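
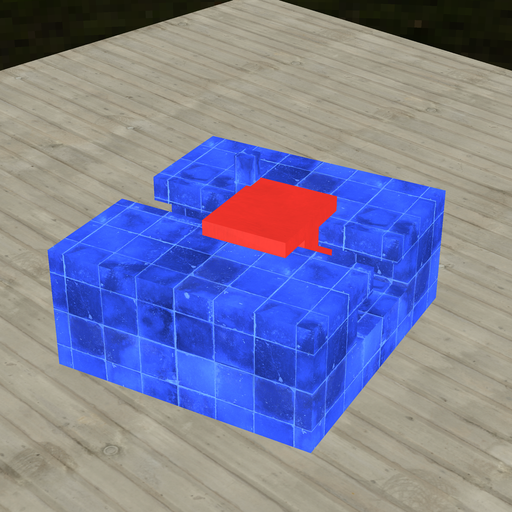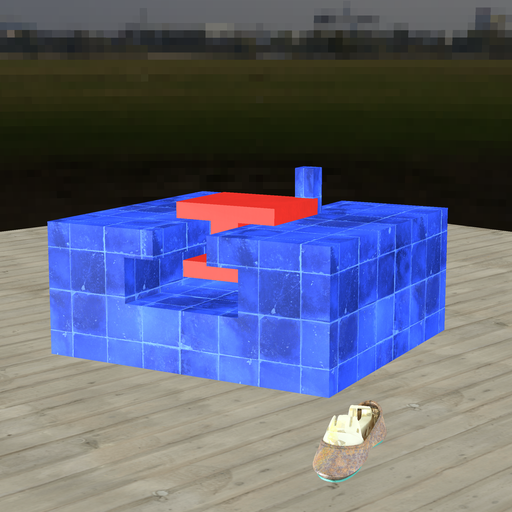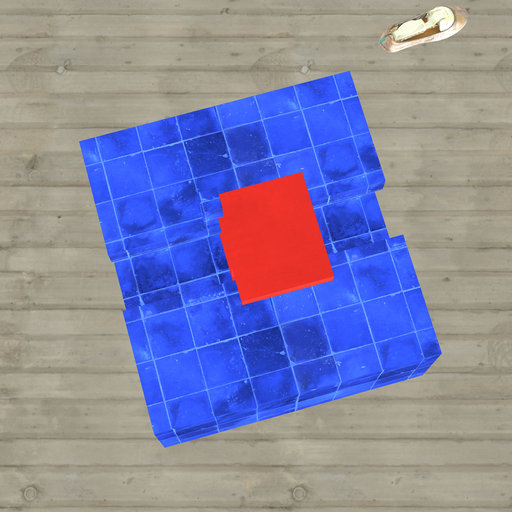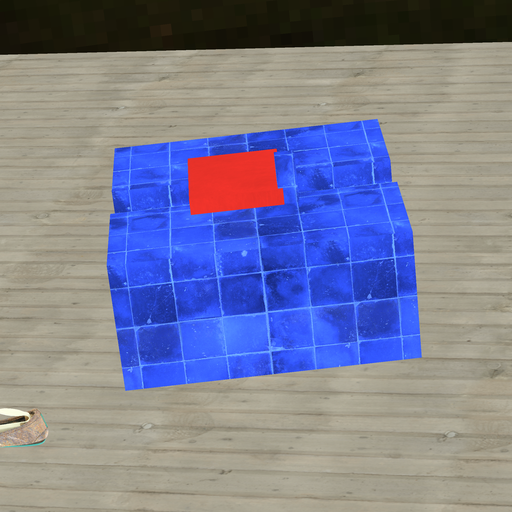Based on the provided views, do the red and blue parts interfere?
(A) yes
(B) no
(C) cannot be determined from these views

(A) yes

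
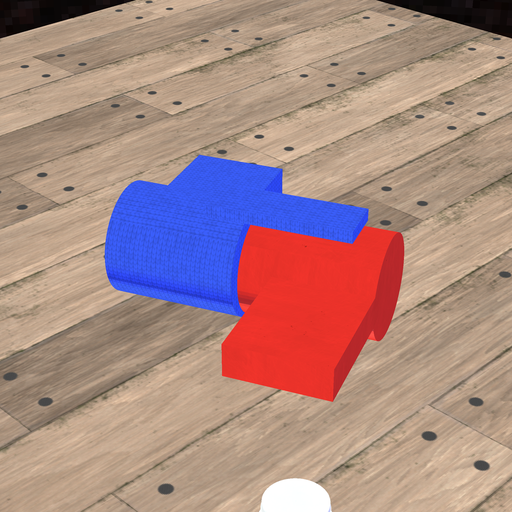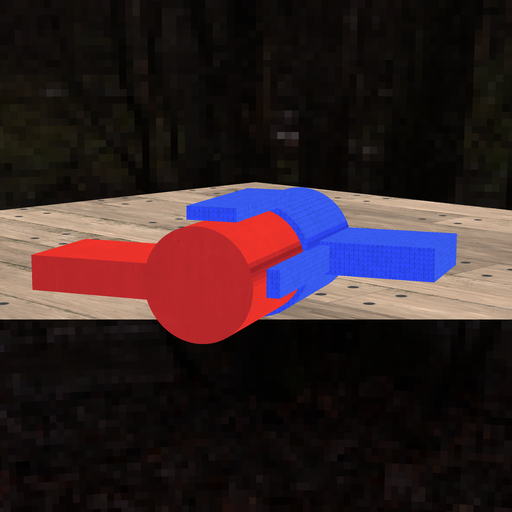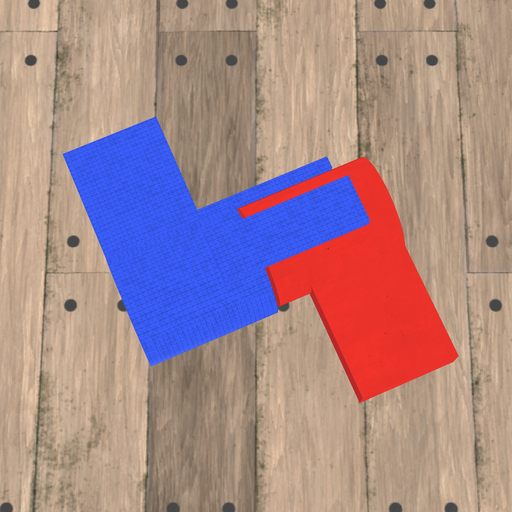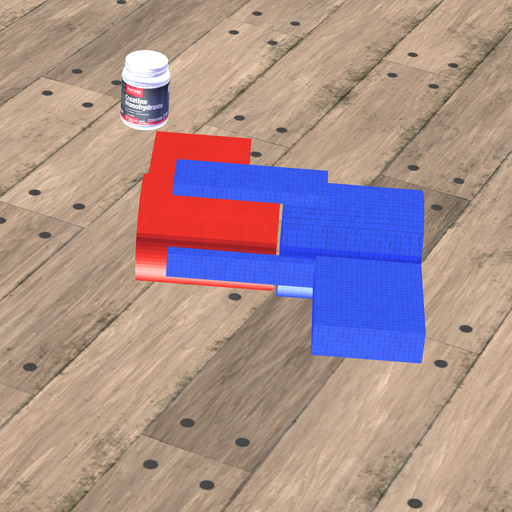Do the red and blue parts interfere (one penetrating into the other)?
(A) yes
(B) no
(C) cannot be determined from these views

(B) no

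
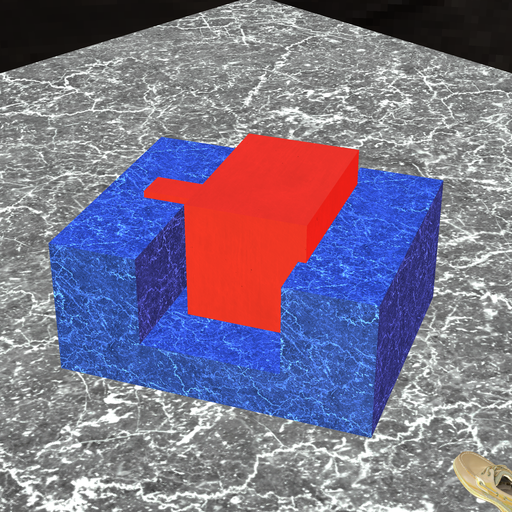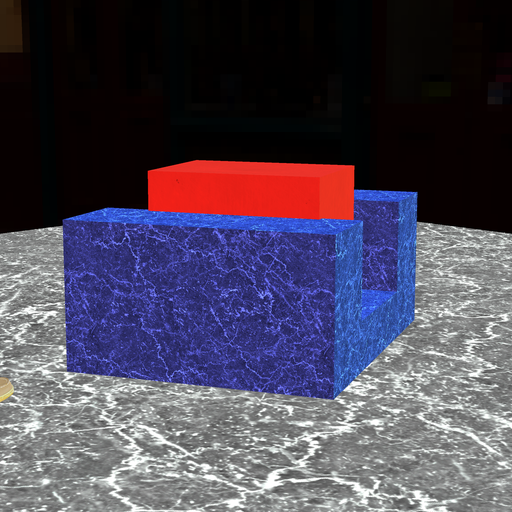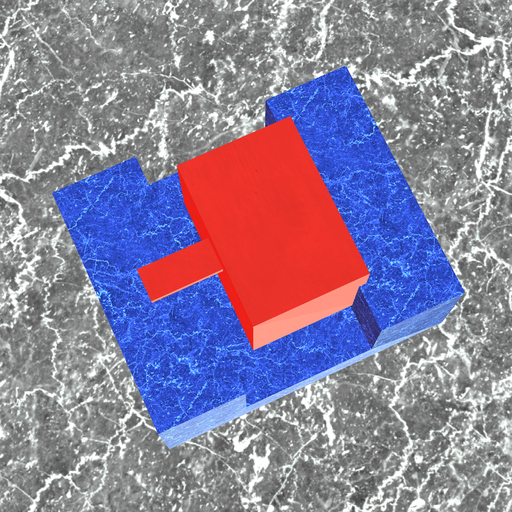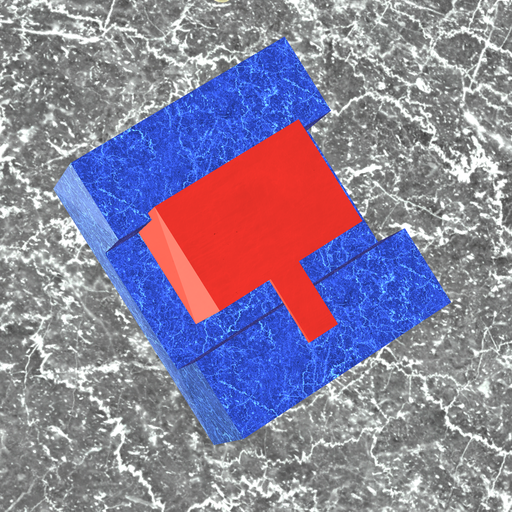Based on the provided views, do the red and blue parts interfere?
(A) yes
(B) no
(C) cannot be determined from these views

(A) yes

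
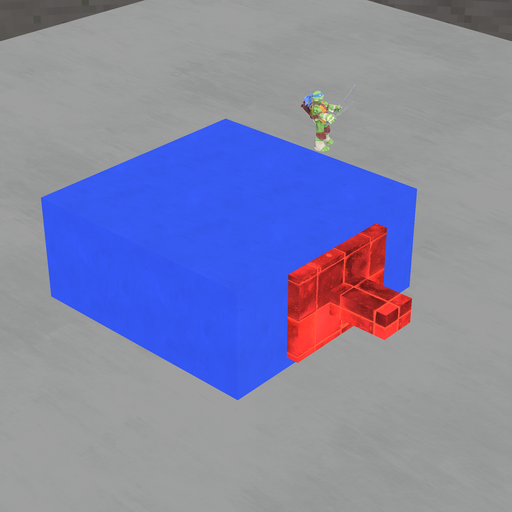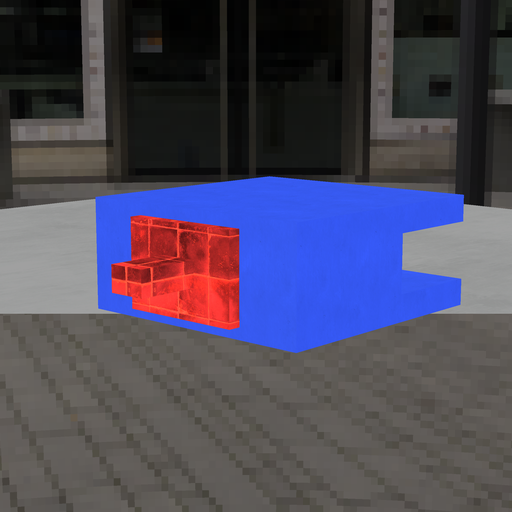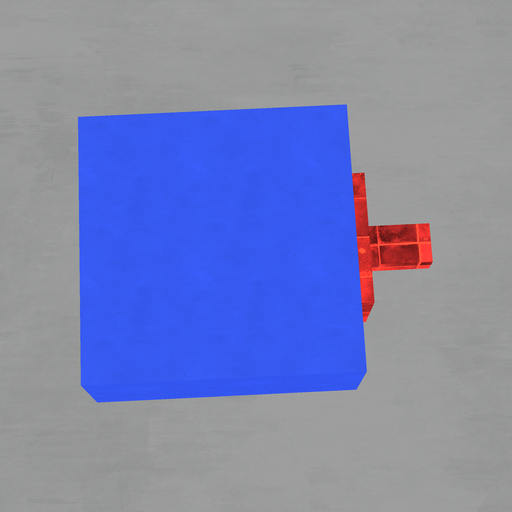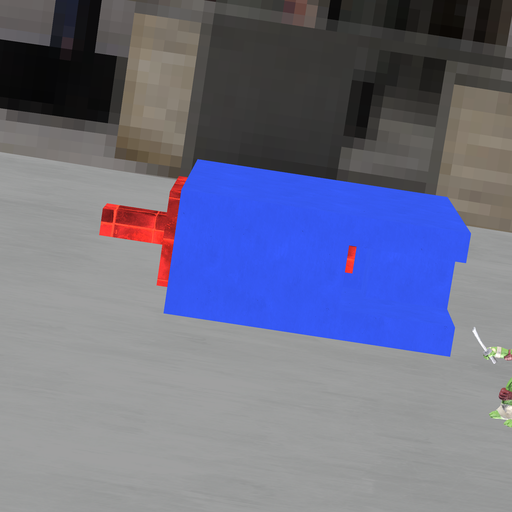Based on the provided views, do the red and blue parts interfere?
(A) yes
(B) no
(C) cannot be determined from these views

(B) no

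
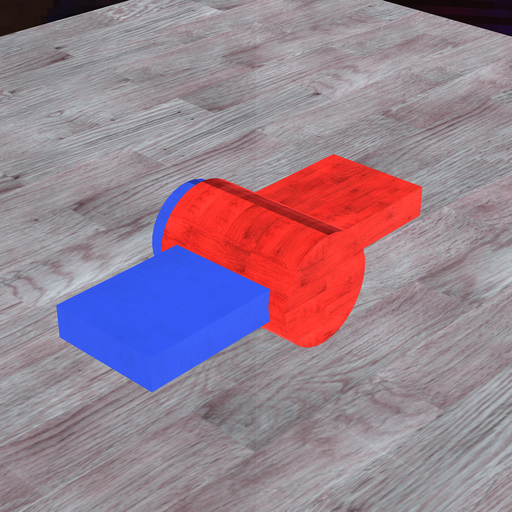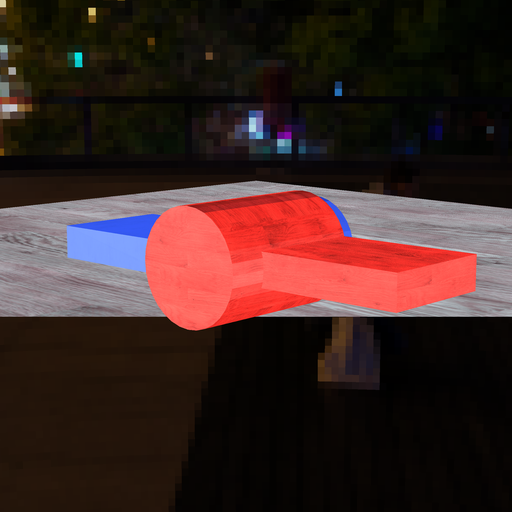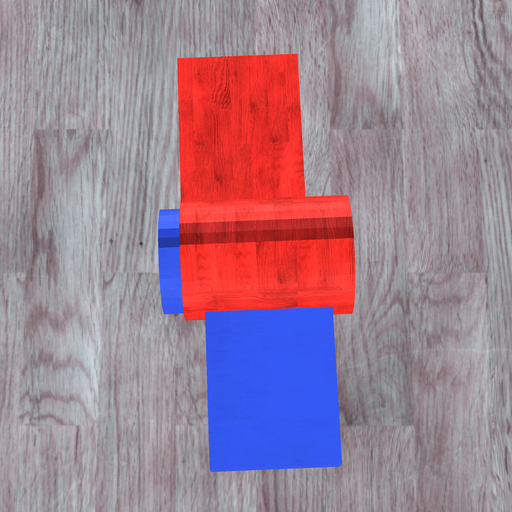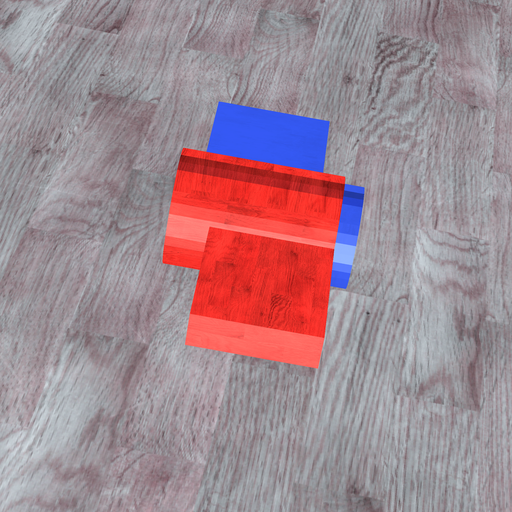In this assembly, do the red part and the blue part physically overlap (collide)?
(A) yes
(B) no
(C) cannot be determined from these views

(A) yes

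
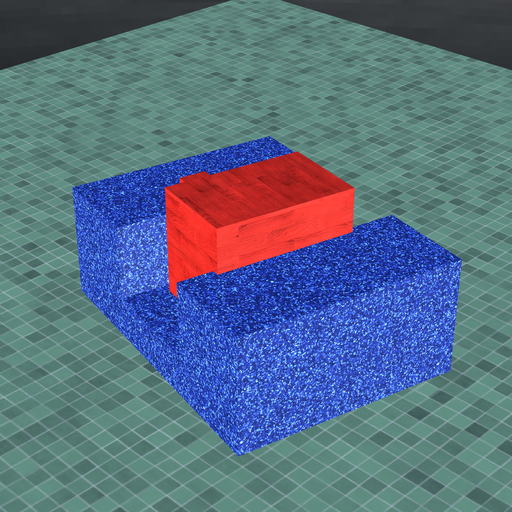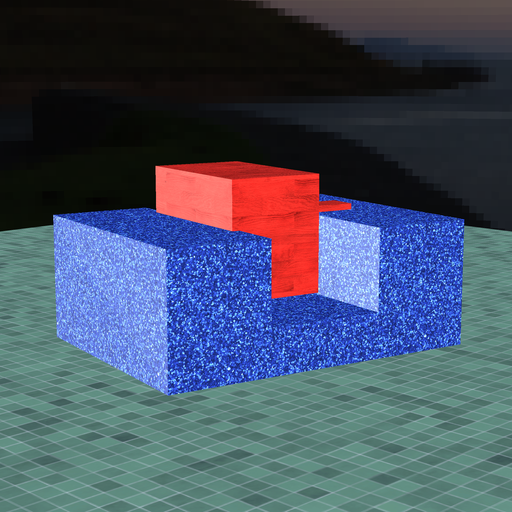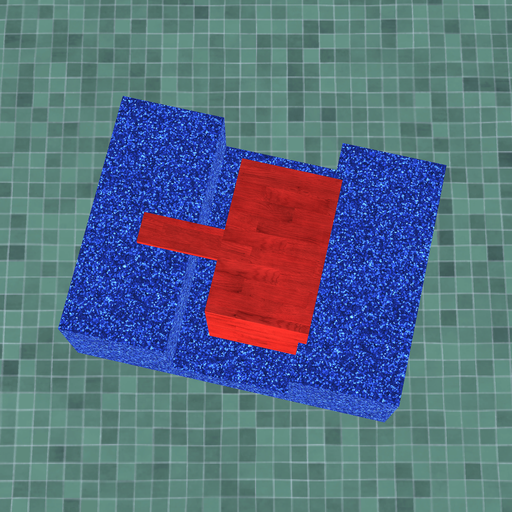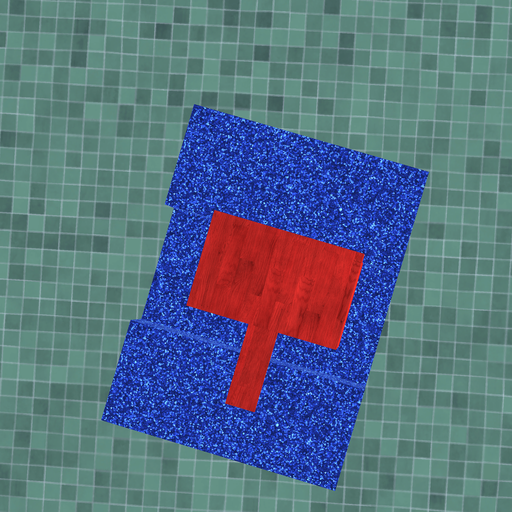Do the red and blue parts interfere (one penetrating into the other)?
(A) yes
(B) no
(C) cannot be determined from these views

(A) yes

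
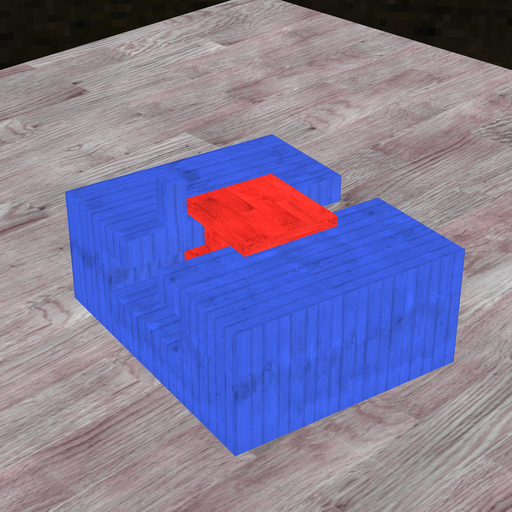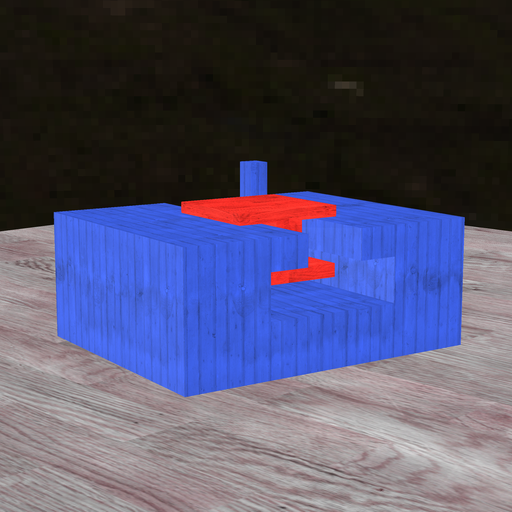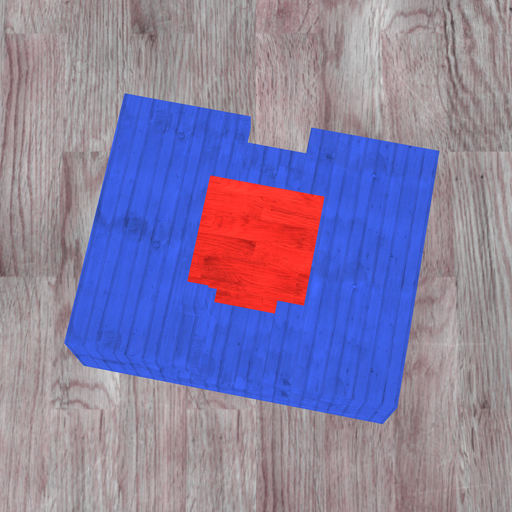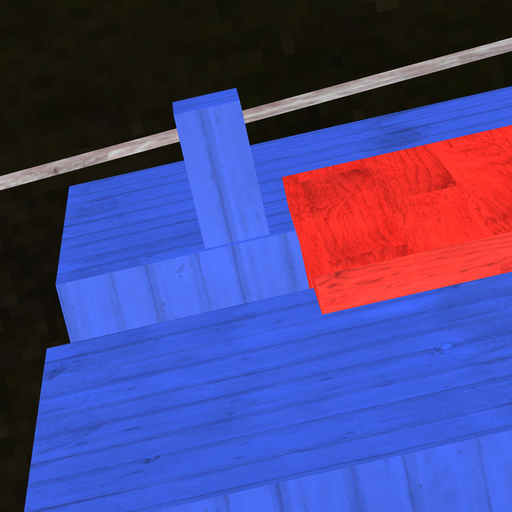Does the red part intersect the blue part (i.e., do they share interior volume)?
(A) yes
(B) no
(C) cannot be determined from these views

(B) no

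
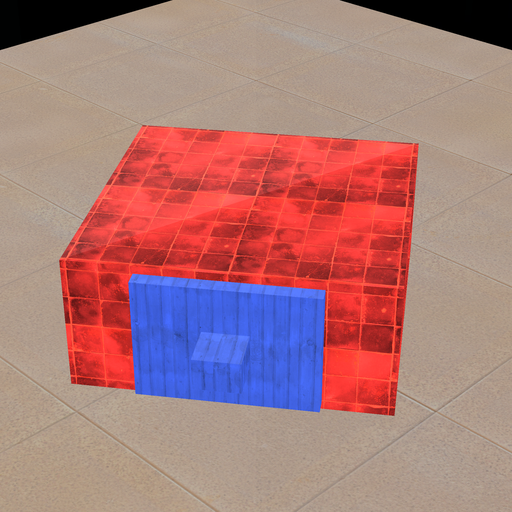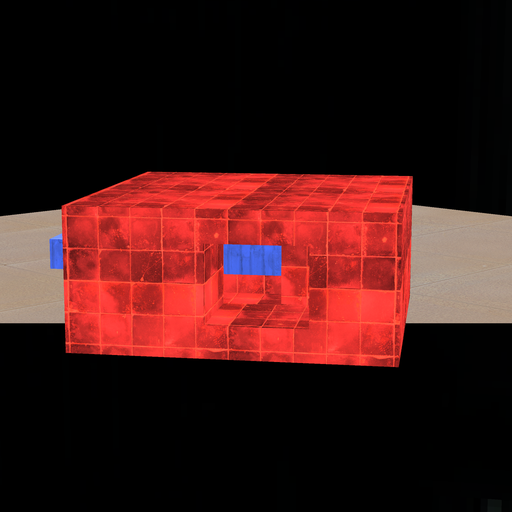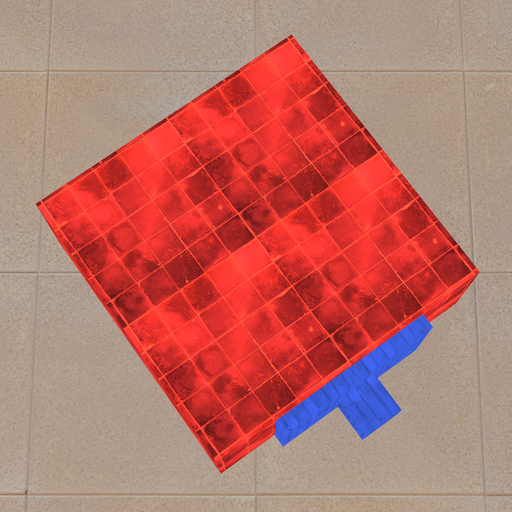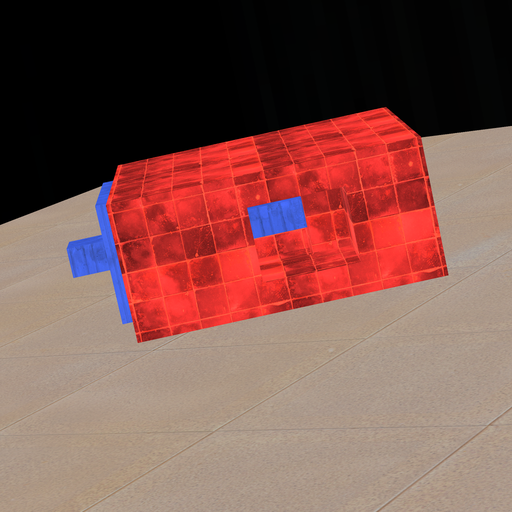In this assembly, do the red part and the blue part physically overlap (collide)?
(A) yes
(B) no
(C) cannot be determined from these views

(A) yes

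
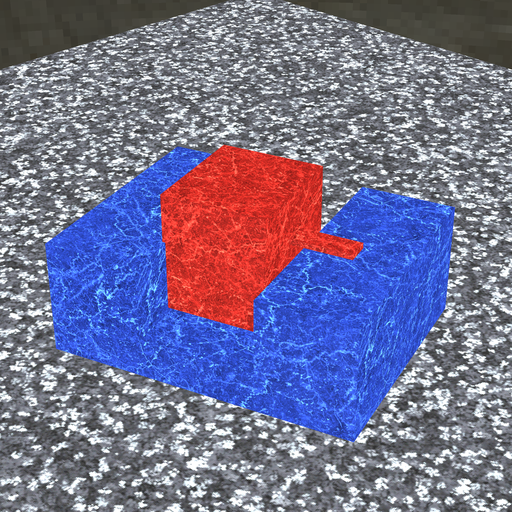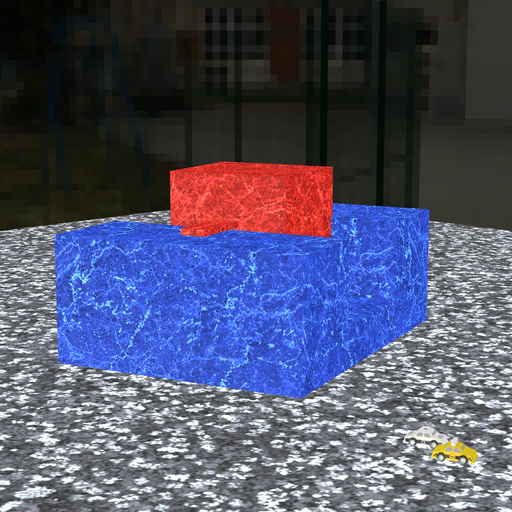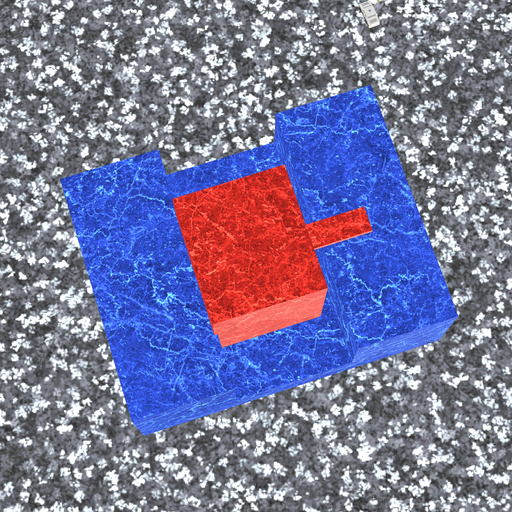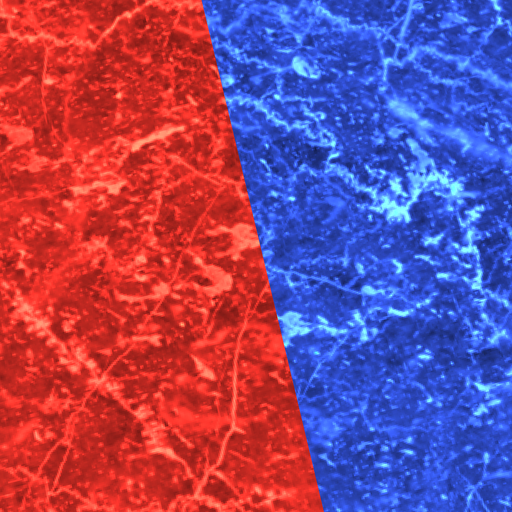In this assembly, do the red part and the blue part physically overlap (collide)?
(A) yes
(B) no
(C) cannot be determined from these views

(A) yes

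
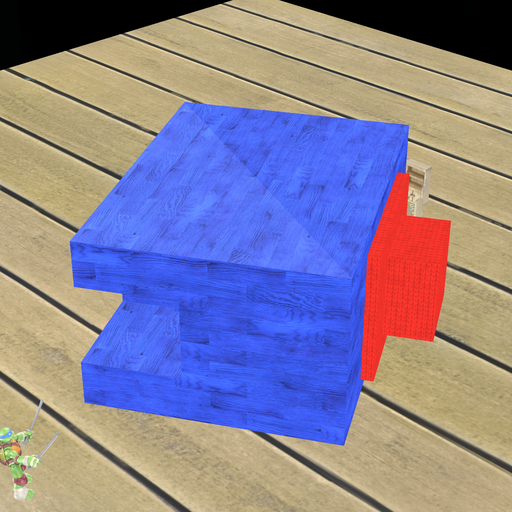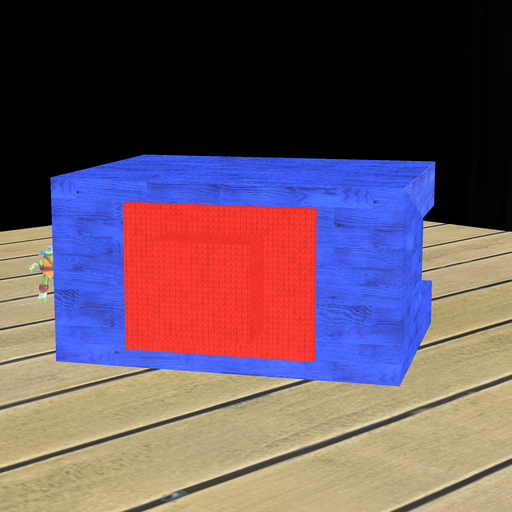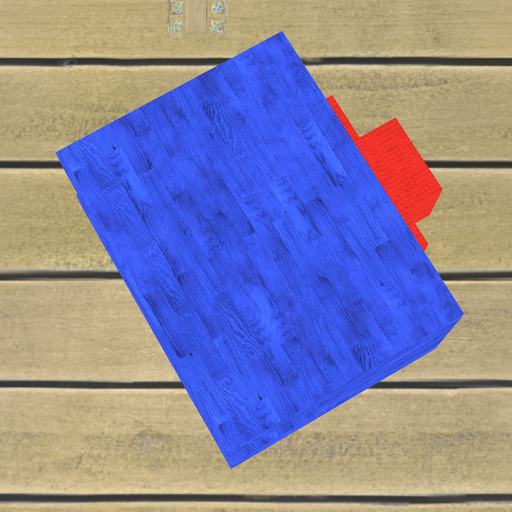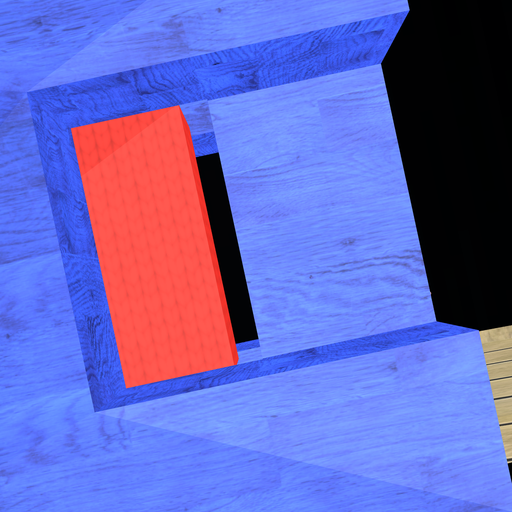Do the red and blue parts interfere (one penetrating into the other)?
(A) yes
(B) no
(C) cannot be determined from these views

(B) no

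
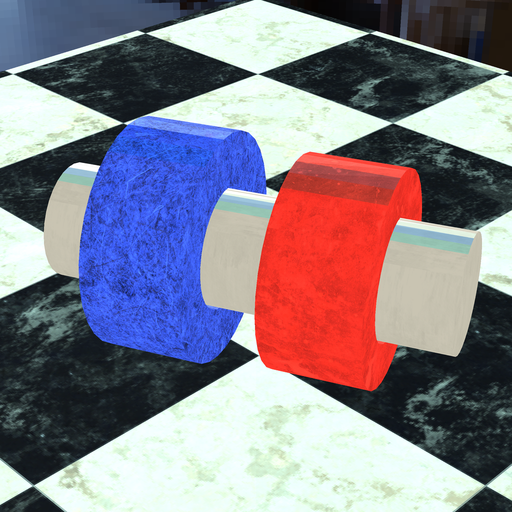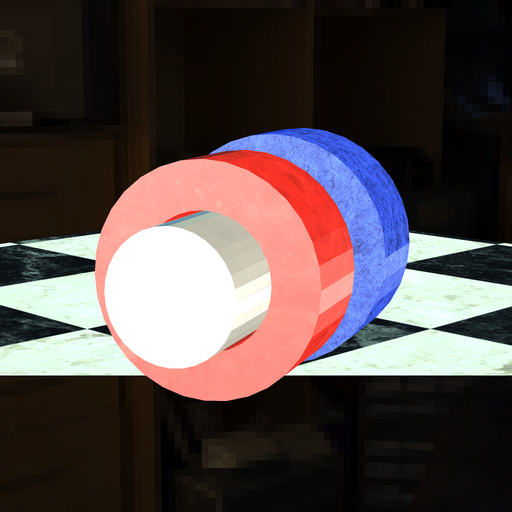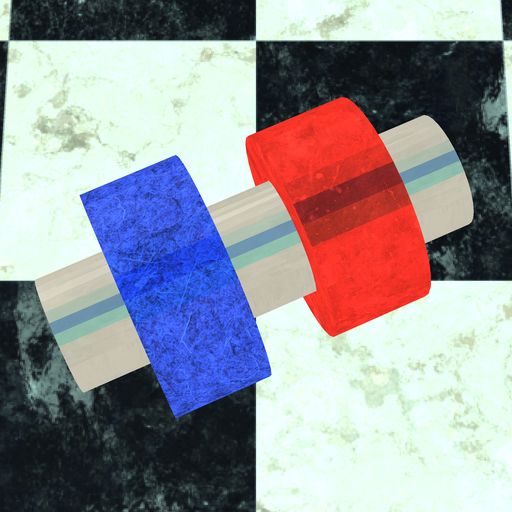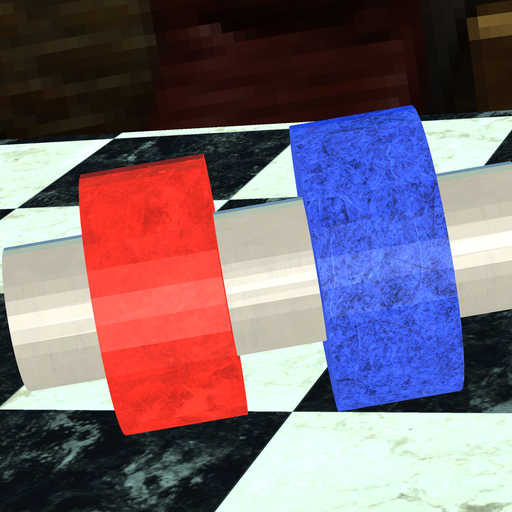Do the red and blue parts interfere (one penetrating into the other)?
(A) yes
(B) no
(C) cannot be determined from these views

(B) no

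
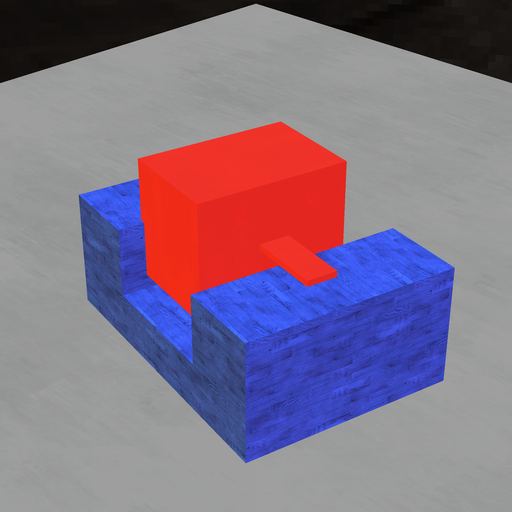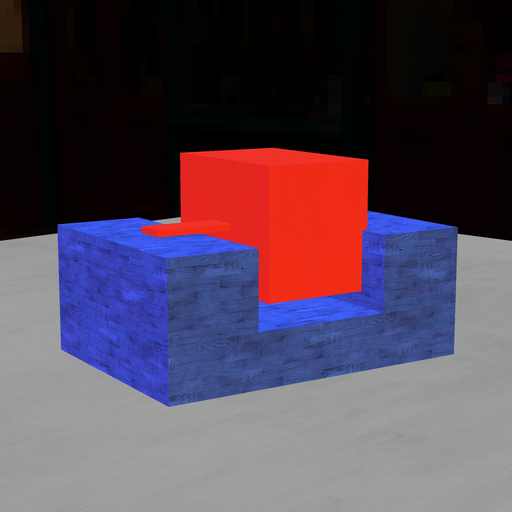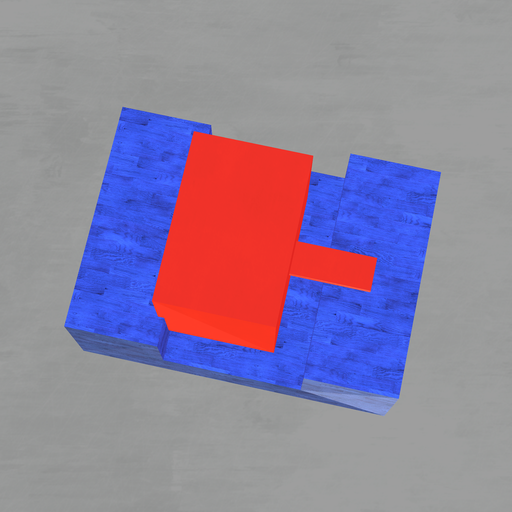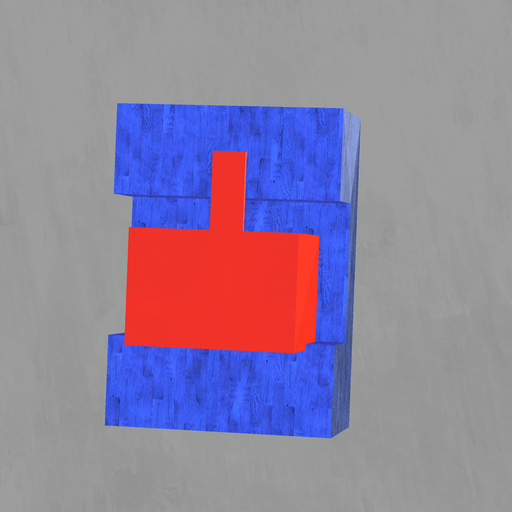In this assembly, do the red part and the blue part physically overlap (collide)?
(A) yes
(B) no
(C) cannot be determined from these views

(A) yes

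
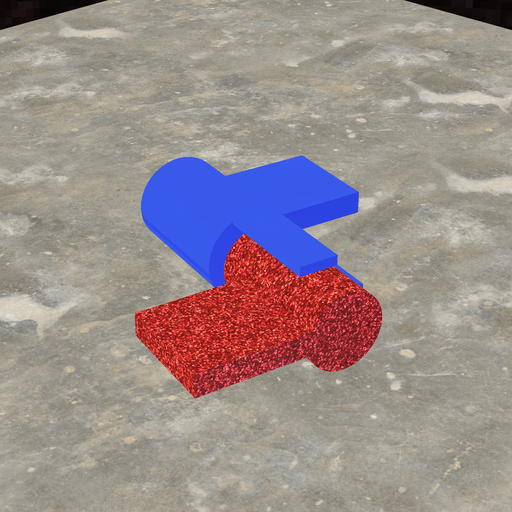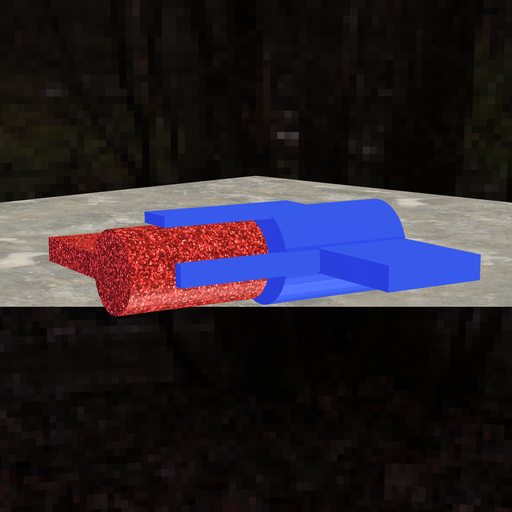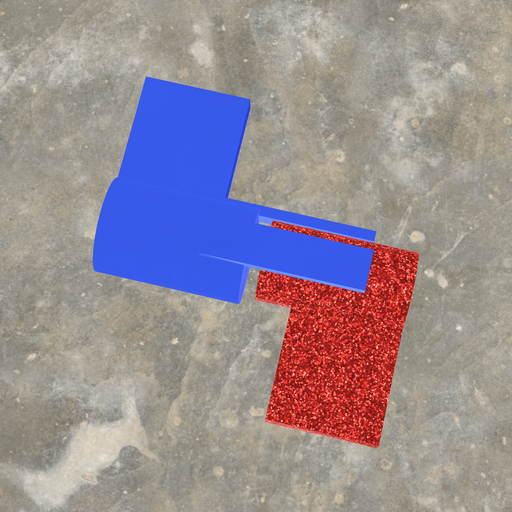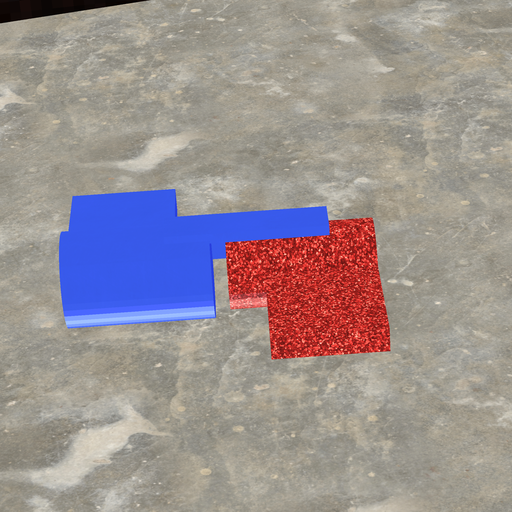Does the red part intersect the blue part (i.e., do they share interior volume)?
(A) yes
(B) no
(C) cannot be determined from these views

(B) no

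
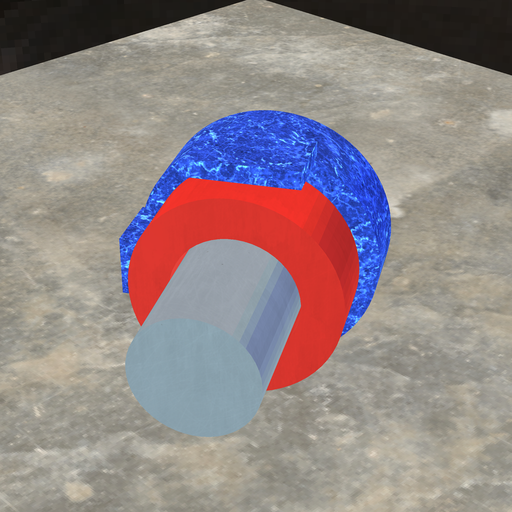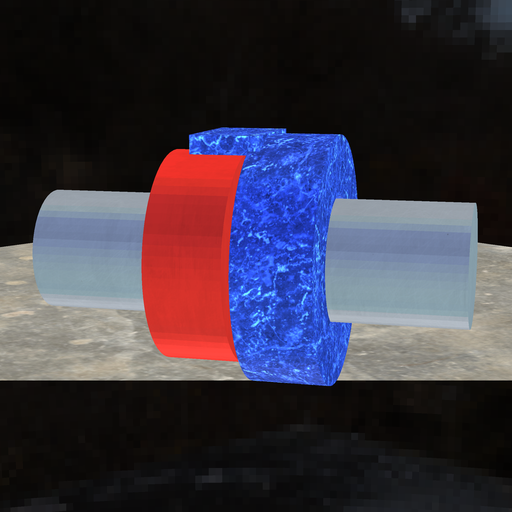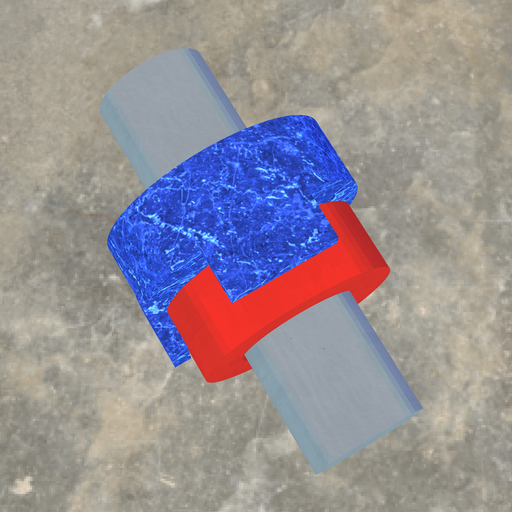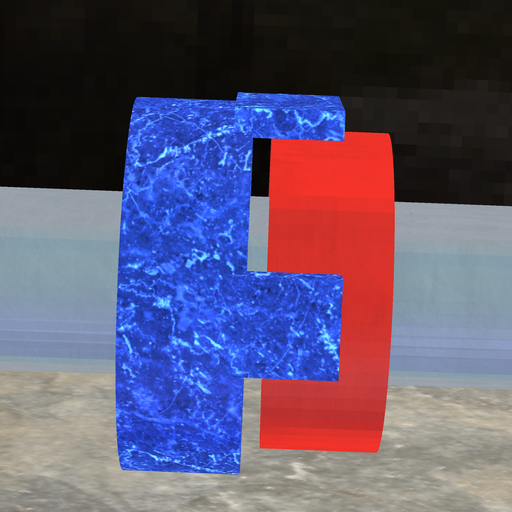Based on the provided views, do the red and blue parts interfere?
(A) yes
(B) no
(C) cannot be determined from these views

(B) no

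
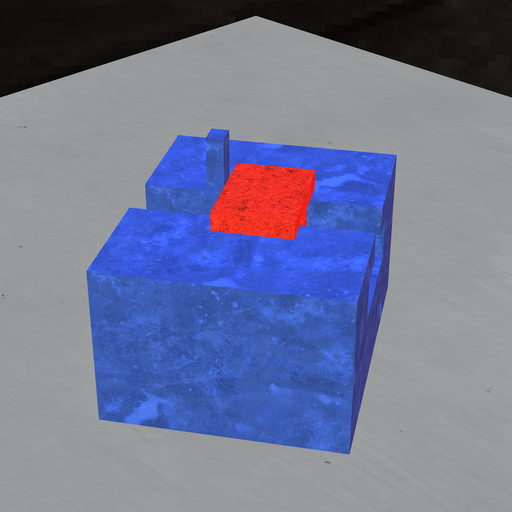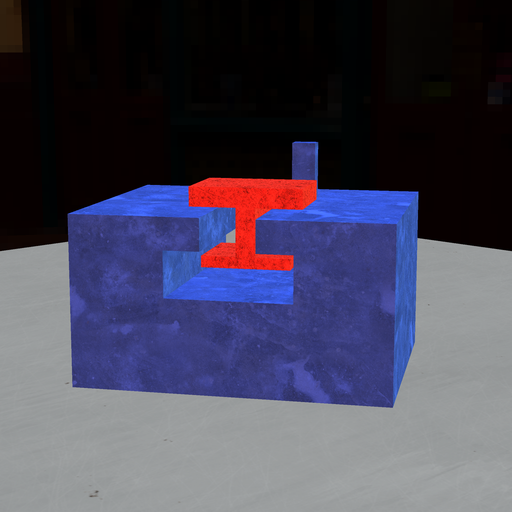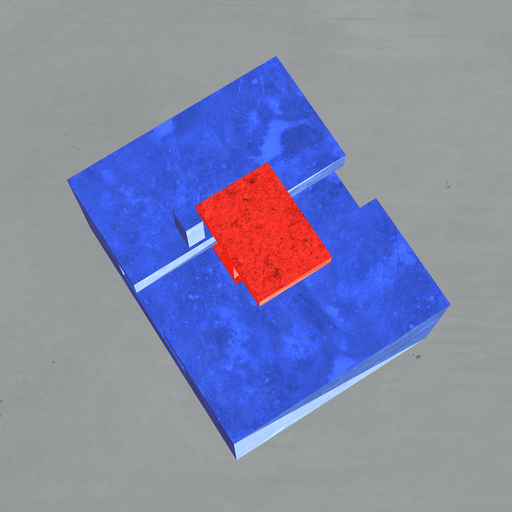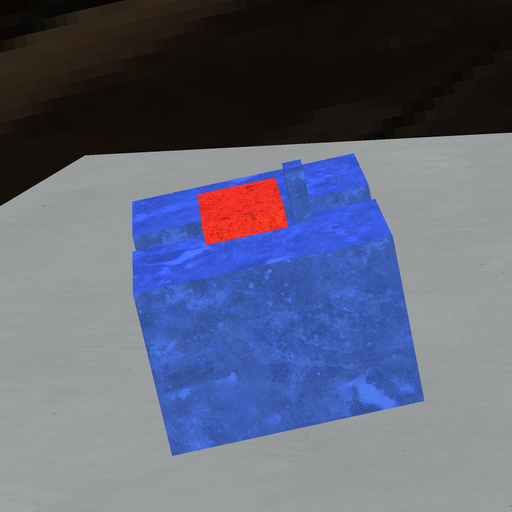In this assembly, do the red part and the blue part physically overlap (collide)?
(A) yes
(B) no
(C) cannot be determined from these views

(B) no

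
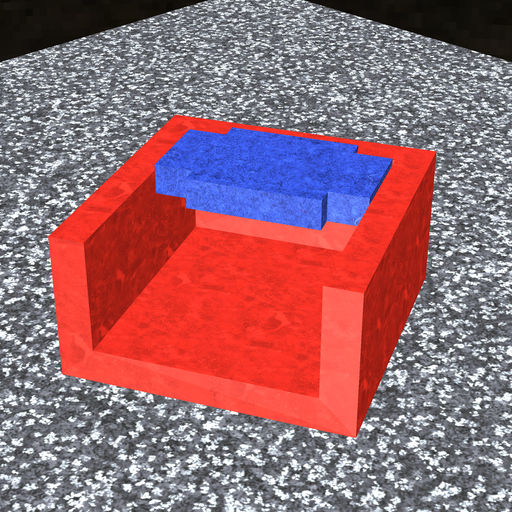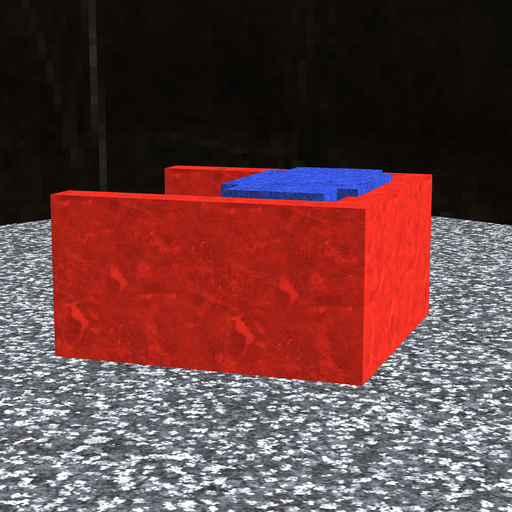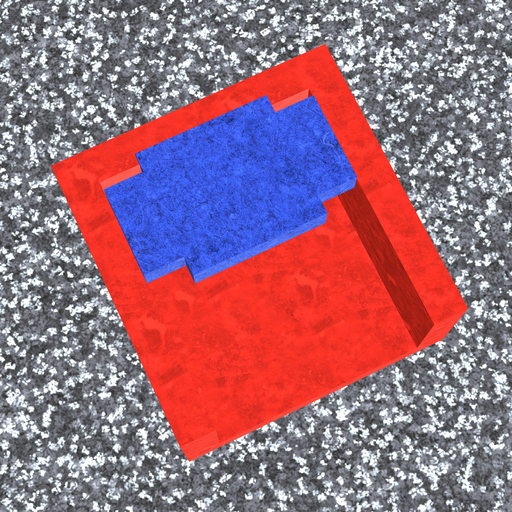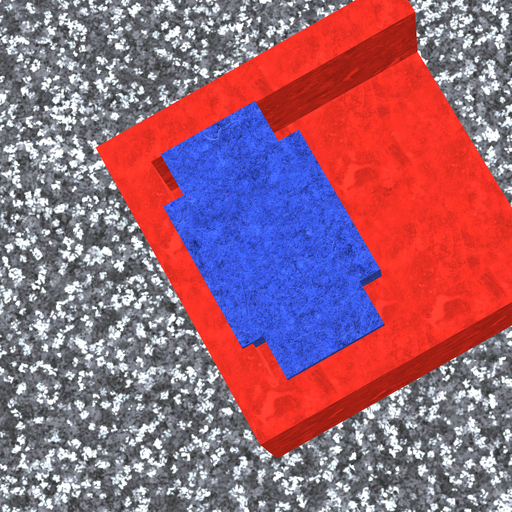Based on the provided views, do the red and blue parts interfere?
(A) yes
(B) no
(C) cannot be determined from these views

(A) yes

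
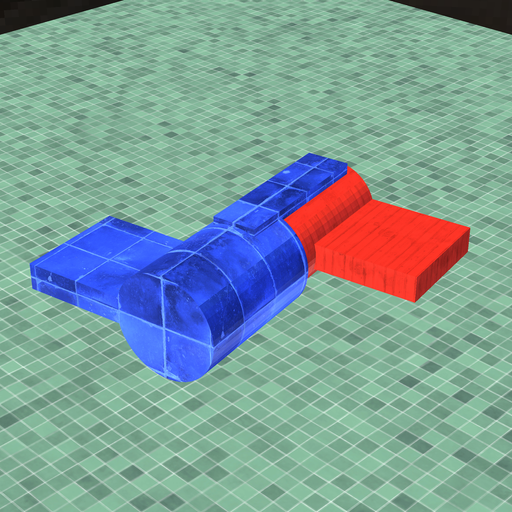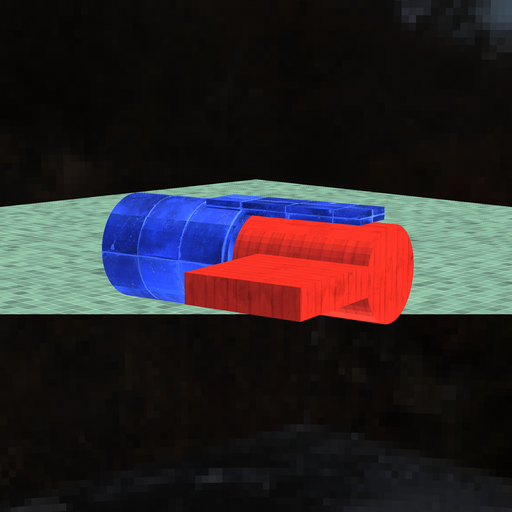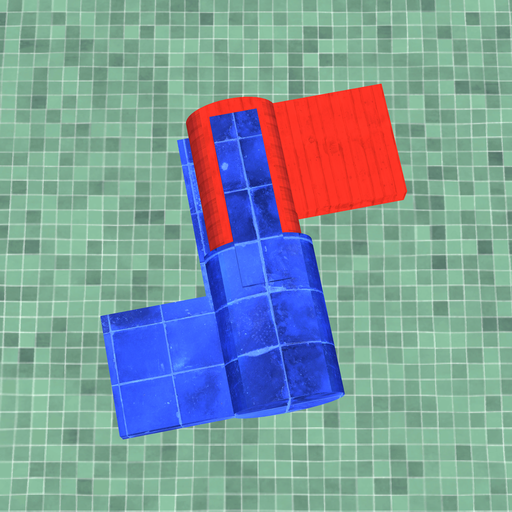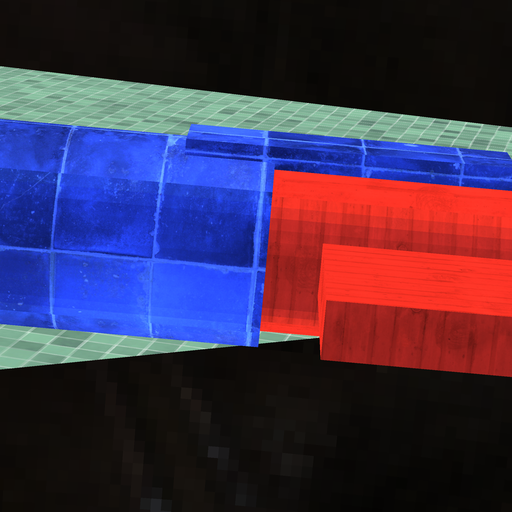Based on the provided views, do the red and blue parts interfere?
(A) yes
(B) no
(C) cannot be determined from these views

(A) yes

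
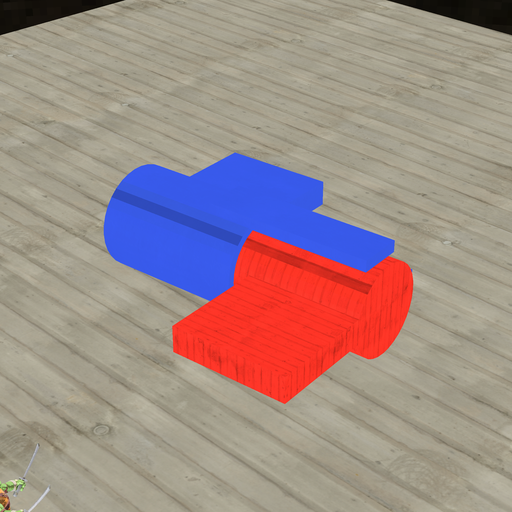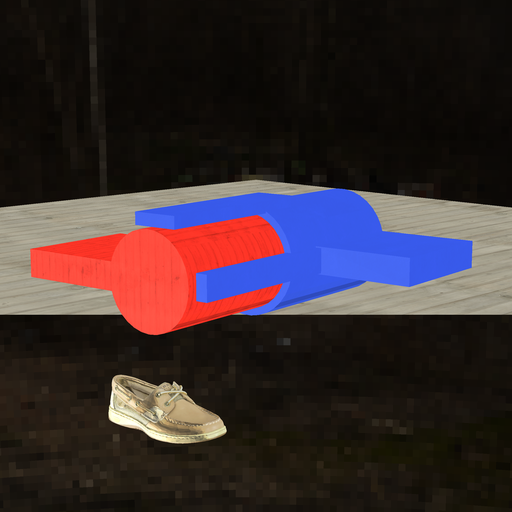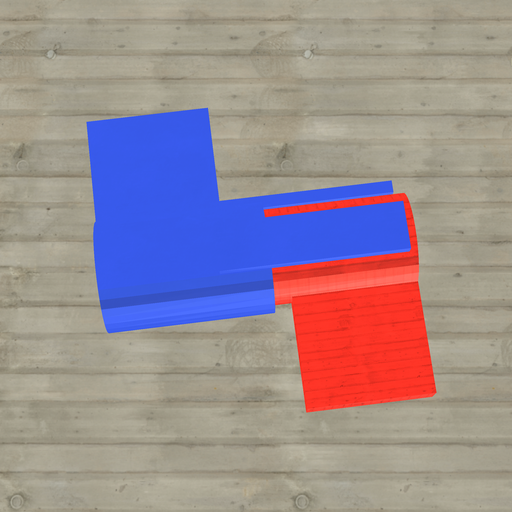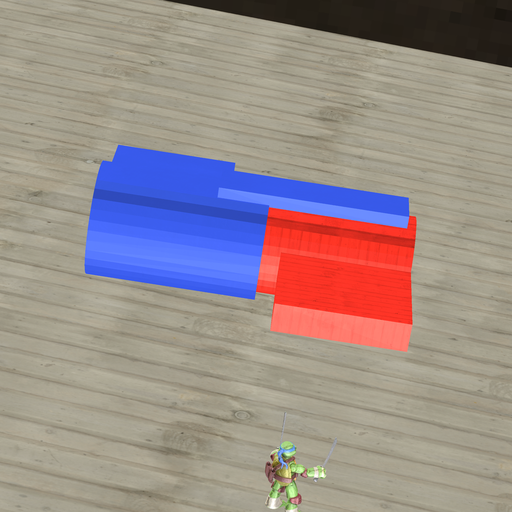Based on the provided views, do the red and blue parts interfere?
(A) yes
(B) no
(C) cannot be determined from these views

(A) yes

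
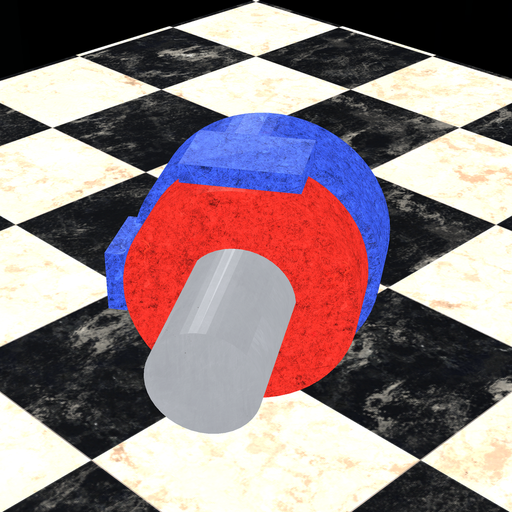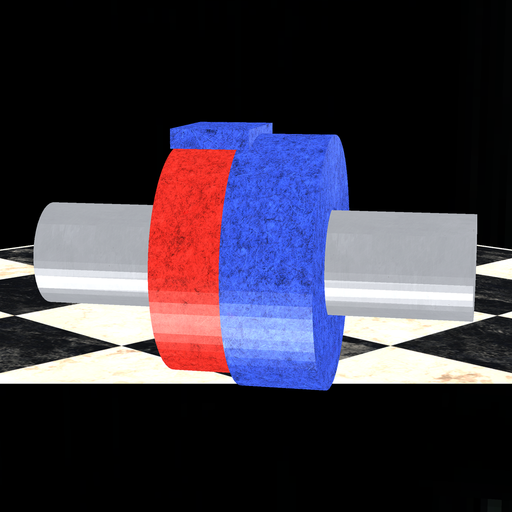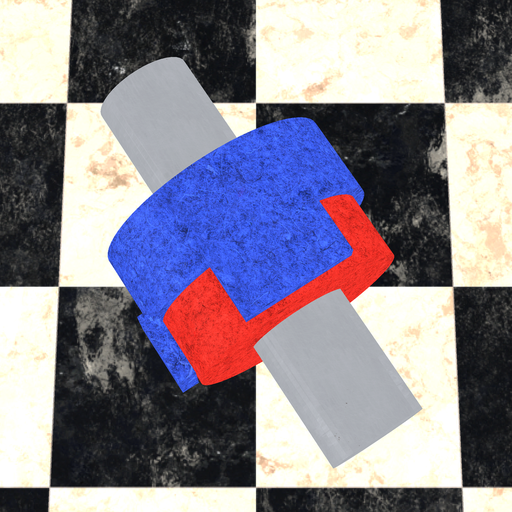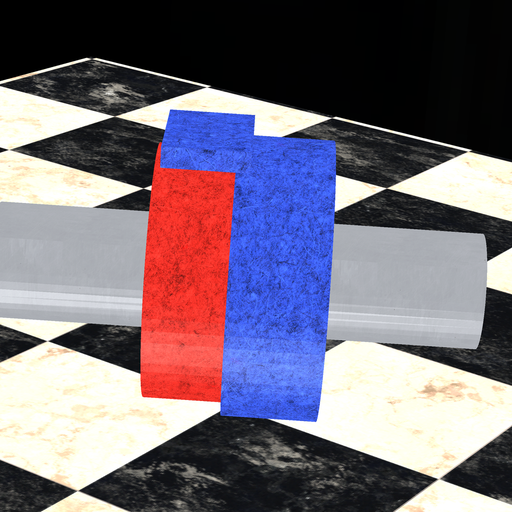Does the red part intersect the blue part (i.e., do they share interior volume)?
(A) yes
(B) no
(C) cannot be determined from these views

(A) yes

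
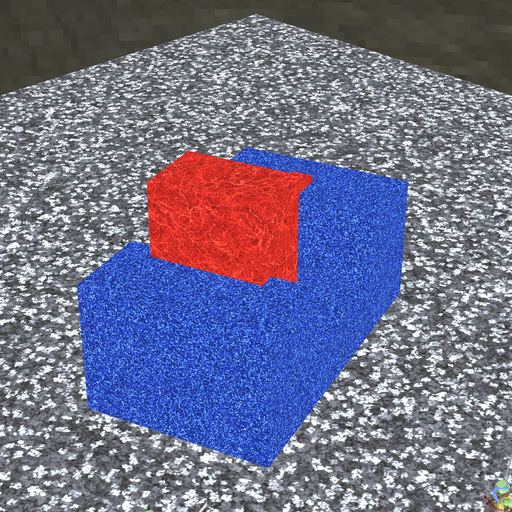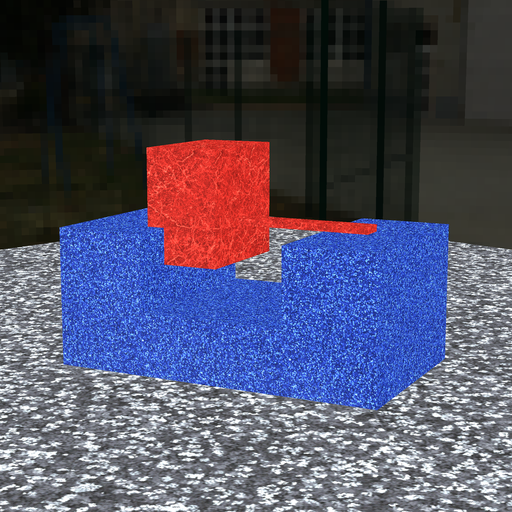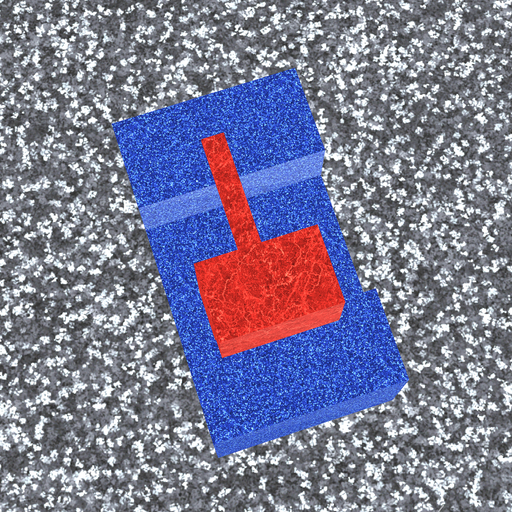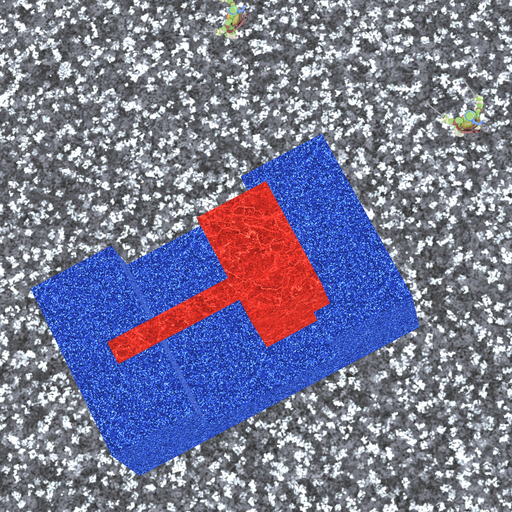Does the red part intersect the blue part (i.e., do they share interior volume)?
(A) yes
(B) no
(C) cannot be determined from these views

(A) yes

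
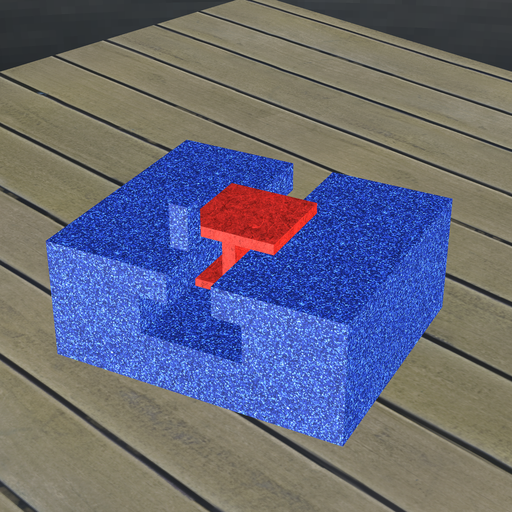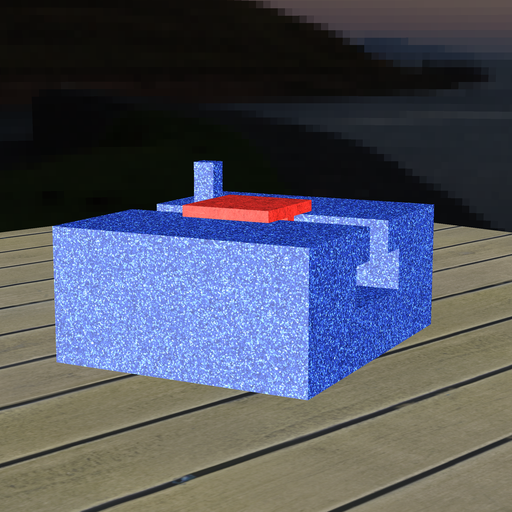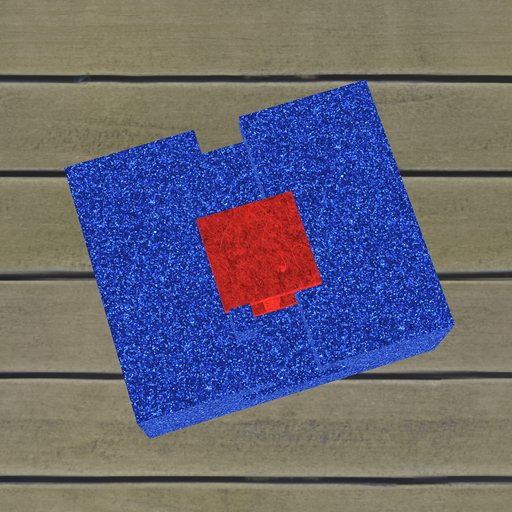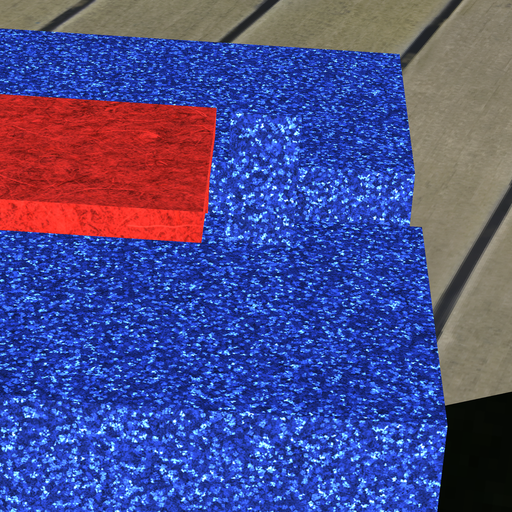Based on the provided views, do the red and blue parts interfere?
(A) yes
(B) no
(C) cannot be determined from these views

(B) no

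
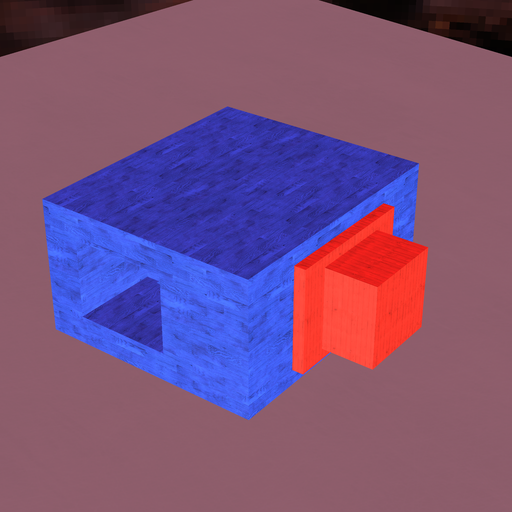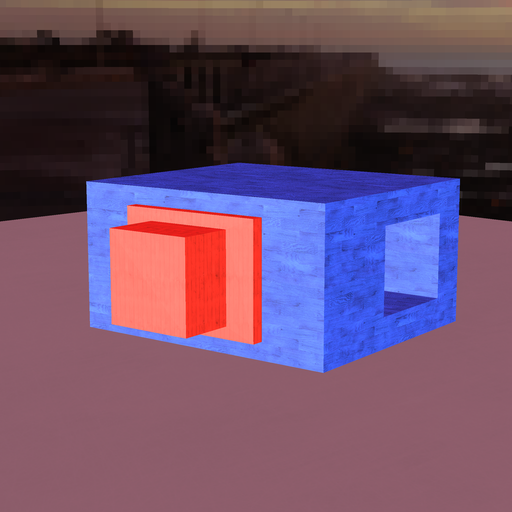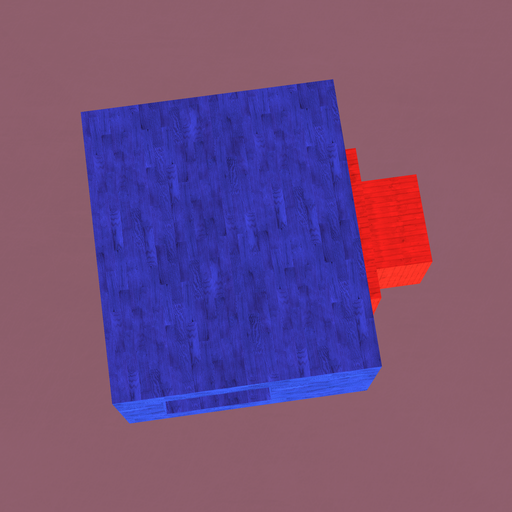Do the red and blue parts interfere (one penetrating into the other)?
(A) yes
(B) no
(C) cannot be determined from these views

(C) cannot be determined from these views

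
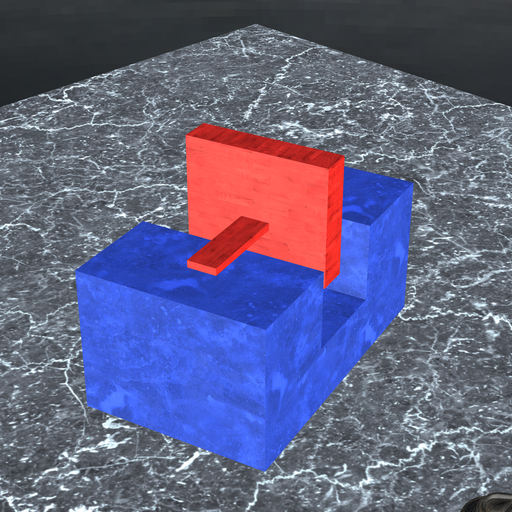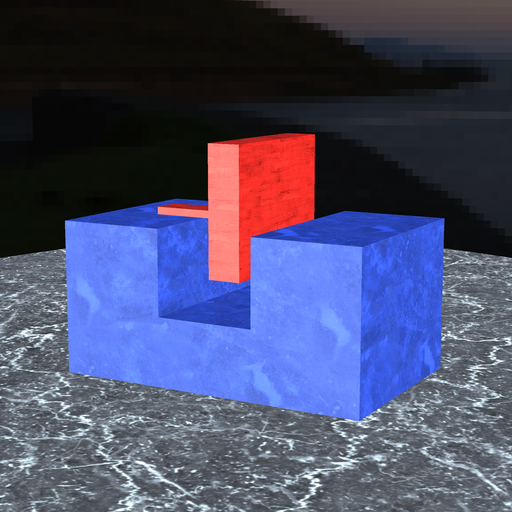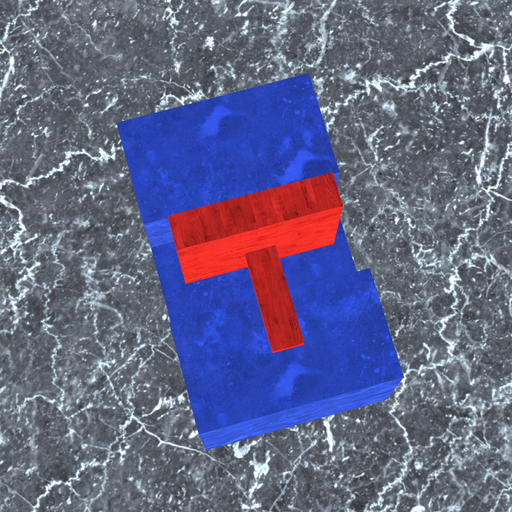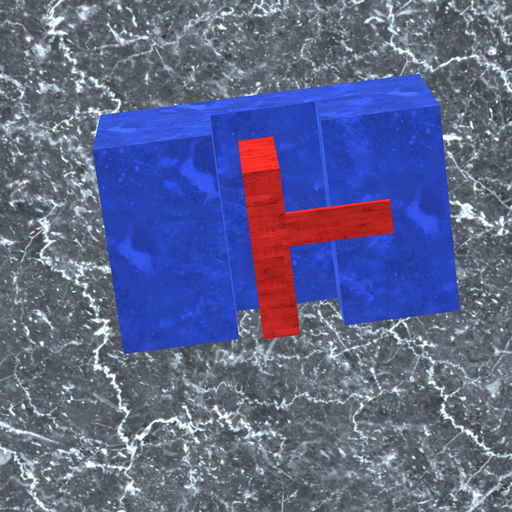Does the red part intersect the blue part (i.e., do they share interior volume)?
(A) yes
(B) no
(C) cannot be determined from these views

(B) no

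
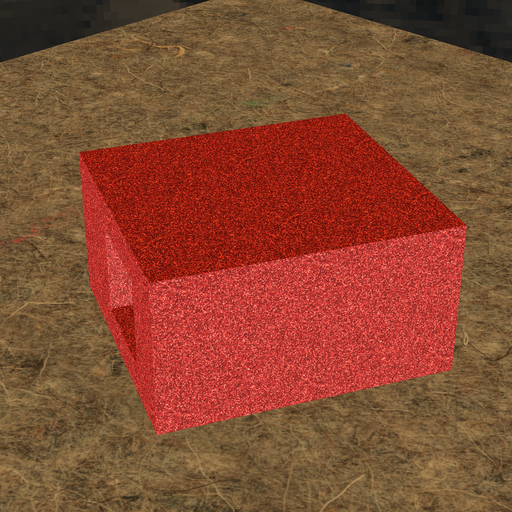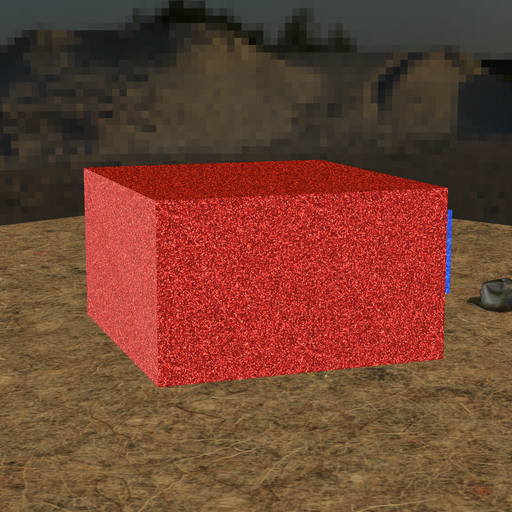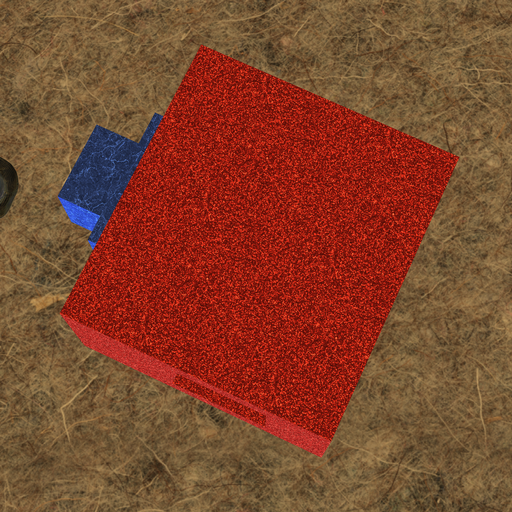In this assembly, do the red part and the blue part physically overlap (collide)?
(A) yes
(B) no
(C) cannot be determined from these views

(C) cannot be determined from these views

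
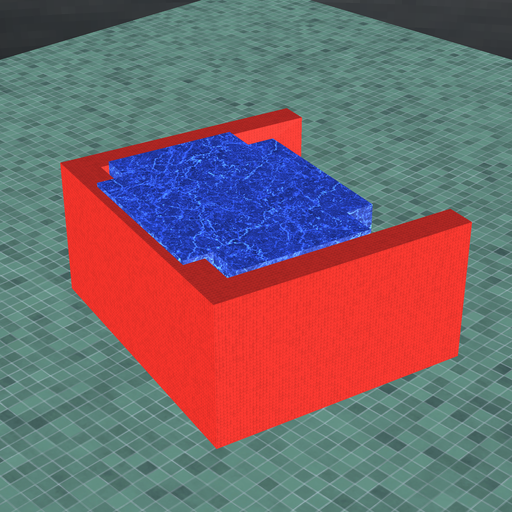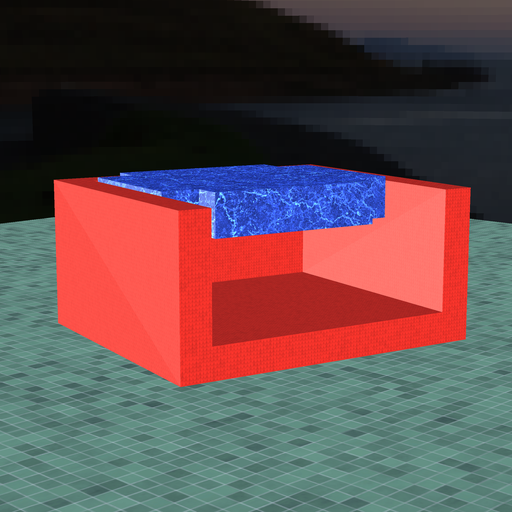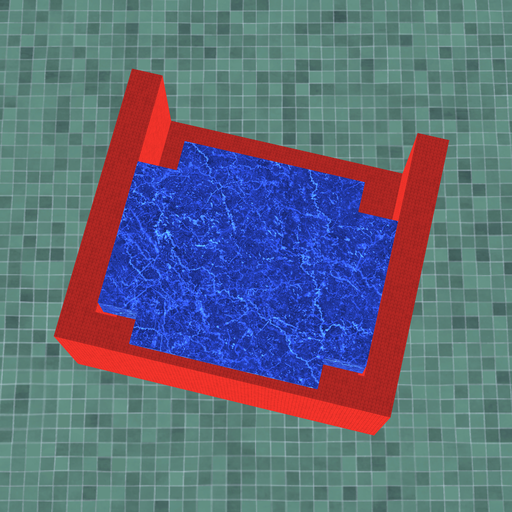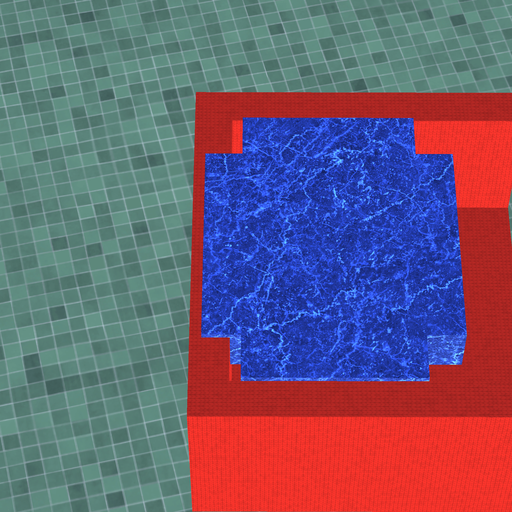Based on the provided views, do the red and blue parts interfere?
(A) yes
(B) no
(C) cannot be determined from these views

(A) yes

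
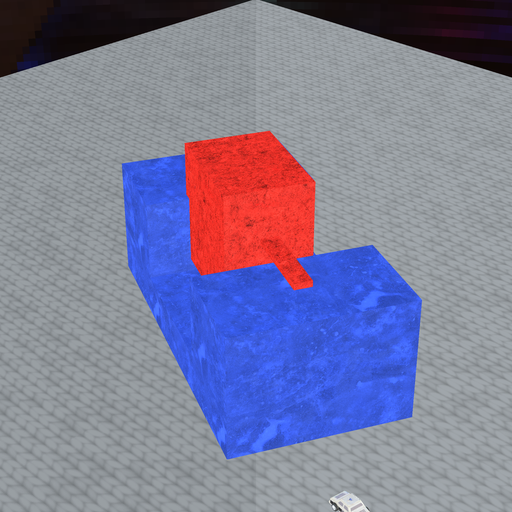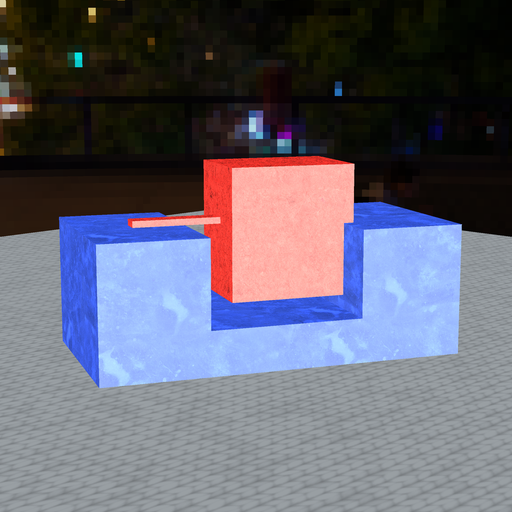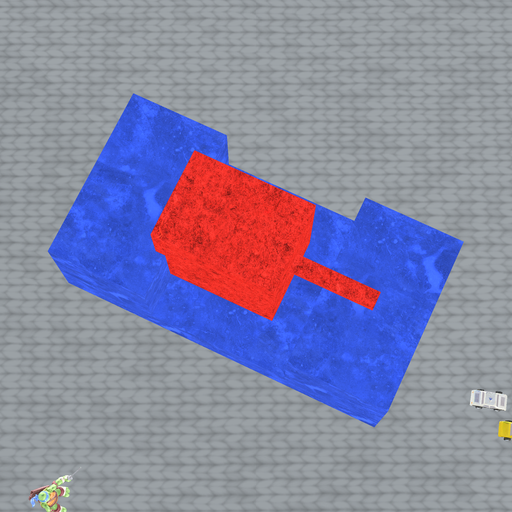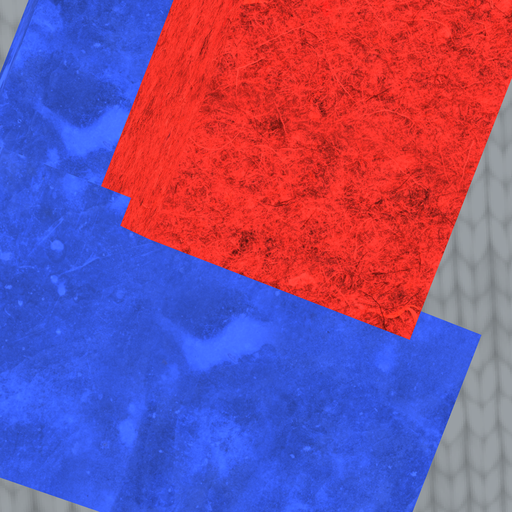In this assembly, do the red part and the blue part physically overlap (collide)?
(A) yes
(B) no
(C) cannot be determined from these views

(A) yes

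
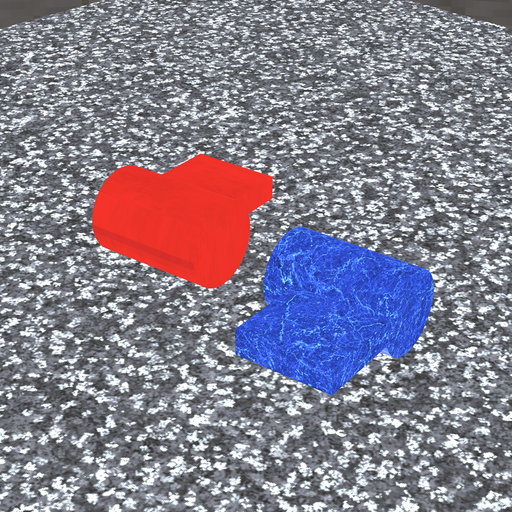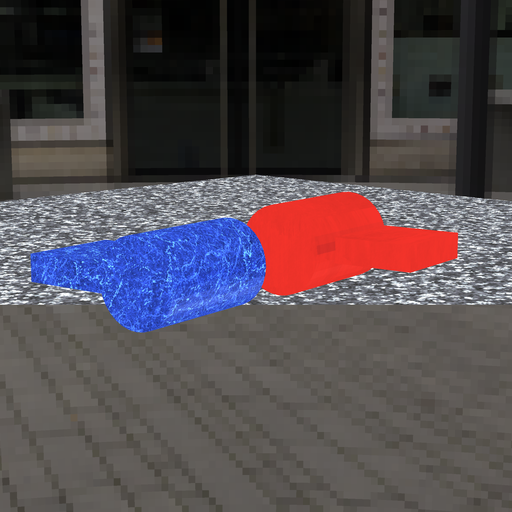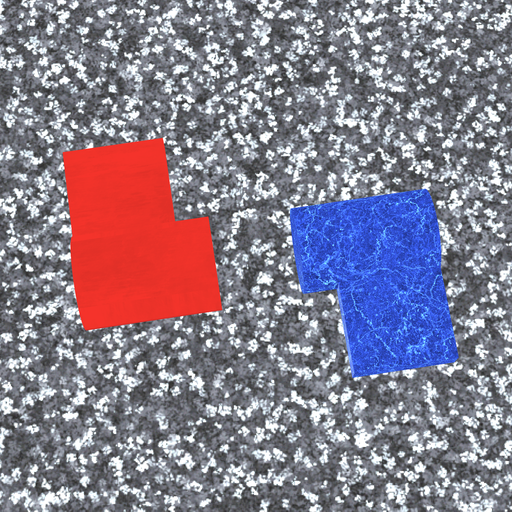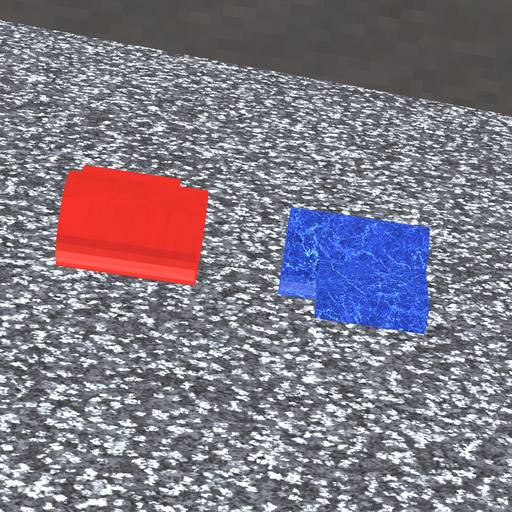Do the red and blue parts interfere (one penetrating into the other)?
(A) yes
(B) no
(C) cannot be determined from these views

(B) no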